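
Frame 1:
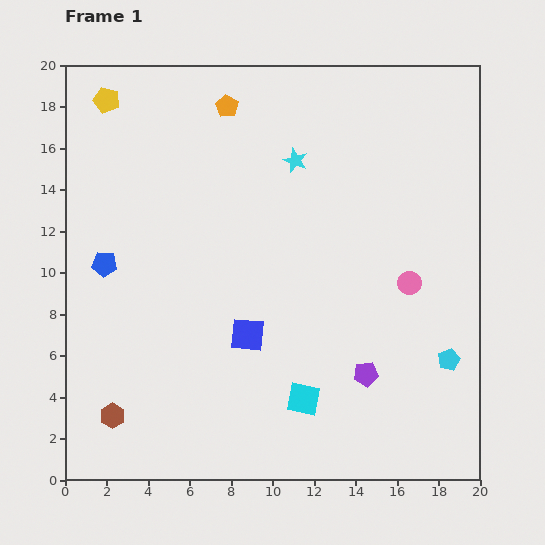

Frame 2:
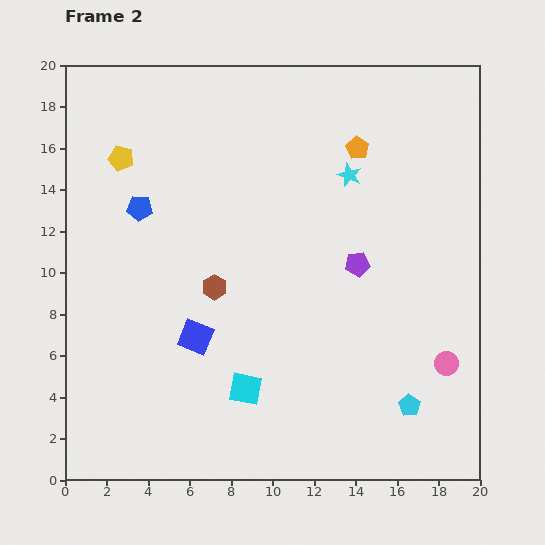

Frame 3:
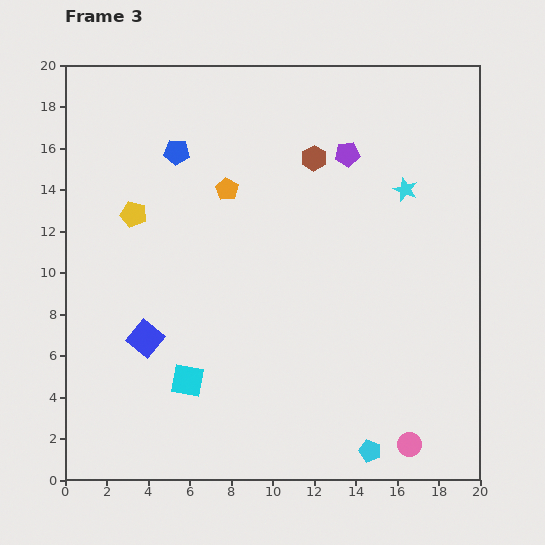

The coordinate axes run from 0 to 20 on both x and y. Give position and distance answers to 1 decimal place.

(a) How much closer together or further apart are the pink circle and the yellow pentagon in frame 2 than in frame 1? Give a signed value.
+1.6

Distance in frame 1: 17.0. Distance in frame 2: 18.6.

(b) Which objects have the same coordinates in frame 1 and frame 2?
none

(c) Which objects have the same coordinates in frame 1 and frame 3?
none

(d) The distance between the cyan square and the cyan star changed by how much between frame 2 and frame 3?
+2.6

Distance in frame 2: 11.4. Distance in frame 3: 14.0.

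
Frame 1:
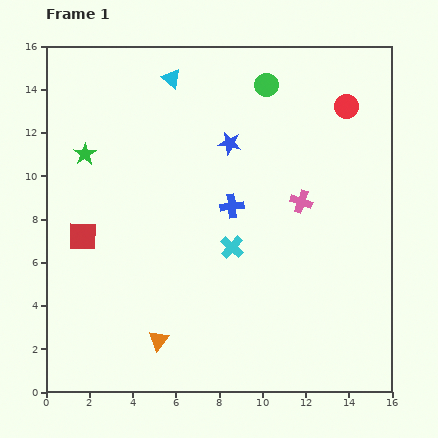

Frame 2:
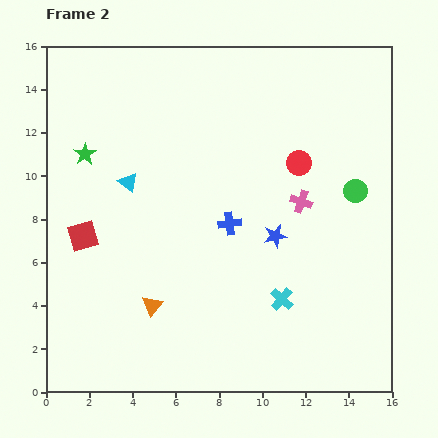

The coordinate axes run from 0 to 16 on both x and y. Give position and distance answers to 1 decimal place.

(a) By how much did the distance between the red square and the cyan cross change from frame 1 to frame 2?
+2.7

Distance in frame 1: 6.9. Distance in frame 2: 9.6.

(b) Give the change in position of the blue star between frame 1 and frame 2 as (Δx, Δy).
(2.1, -4.3)

The blue star was at (8.5, 11.5) in frame 1 and (10.6, 7.2) in frame 2.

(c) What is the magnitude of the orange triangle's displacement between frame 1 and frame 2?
1.6

The orange triangle moved from (5.2, 2.4) to (4.9, 4.0), a distance of √(0.3² + 1.6²) ≈ 1.6.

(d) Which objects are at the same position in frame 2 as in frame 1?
the pink cross, the green star, the red square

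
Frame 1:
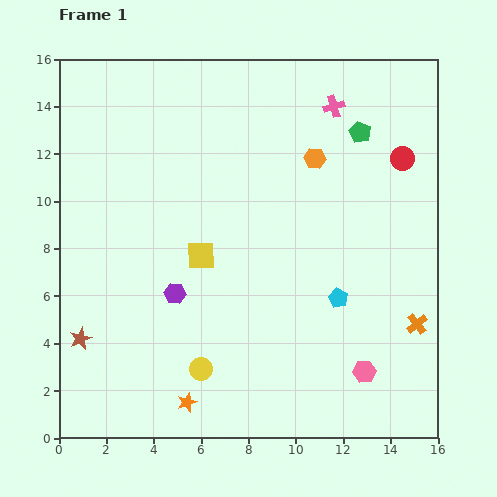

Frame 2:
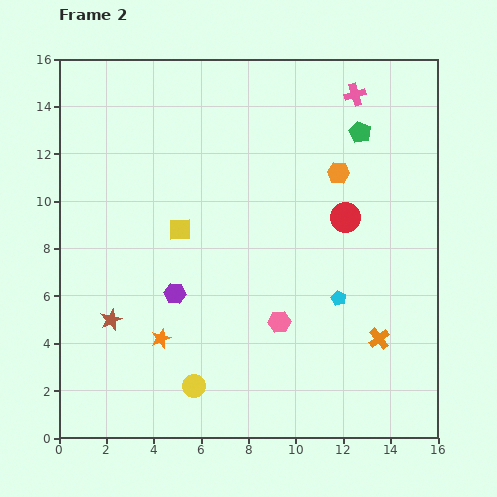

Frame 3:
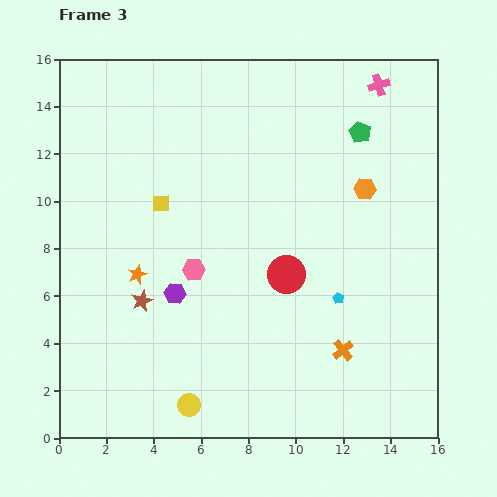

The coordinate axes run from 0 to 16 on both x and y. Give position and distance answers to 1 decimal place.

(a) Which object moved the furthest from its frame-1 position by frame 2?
the pink hexagon

(moved 4.2; next 3.5)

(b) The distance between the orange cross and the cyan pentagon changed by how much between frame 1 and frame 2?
-1.1

Distance in frame 1: 3.5. Distance in frame 2: 2.4.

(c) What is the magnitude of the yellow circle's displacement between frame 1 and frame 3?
1.6

The yellow circle moved from (6.0, 2.9) to (5.5, 1.4), a distance of √(0.5² + 1.5²) ≈ 1.6.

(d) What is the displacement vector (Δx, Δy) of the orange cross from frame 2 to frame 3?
(-1.5, -0.5)

The orange cross was at (13.5, 4.2) in frame 2 and (12.0, 3.7) in frame 3.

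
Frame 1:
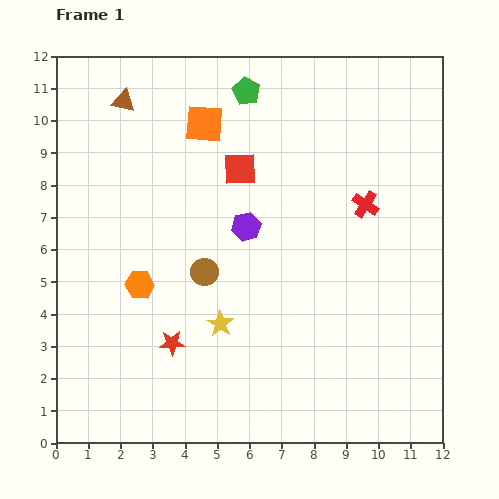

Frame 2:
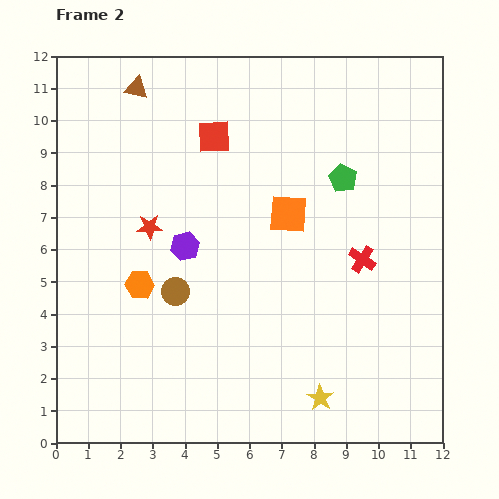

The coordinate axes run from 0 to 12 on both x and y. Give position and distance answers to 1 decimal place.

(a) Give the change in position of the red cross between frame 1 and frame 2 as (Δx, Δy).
(-0.1, -1.7)

The red cross was at (9.6, 7.4) in frame 1 and (9.5, 5.7) in frame 2.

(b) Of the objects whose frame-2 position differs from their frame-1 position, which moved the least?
the brown triangle

(moved 0.6)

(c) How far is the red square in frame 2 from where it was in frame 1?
1.3

The red square moved from (5.7, 8.5) to (4.9, 9.5), a distance of √(0.8² + 1.0²) ≈ 1.3.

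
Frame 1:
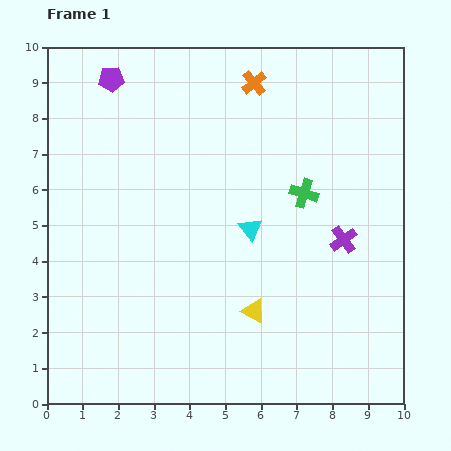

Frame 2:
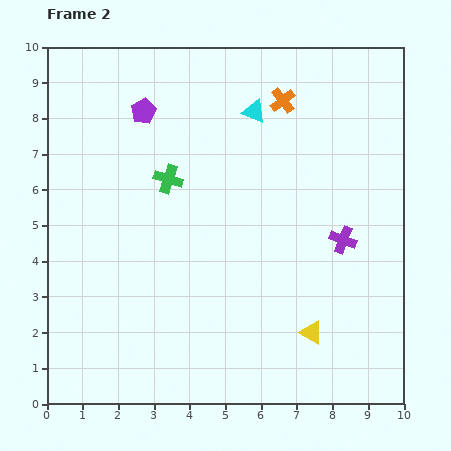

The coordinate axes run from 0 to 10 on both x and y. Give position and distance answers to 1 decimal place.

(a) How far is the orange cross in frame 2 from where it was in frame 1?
0.9

The orange cross moved from (5.8, 9.0) to (6.6, 8.5), a distance of √(0.8² + 0.5²) ≈ 0.9.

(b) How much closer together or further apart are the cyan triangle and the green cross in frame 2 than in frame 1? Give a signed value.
+1.3

Distance in frame 1: 1.8. Distance in frame 2: 3.1.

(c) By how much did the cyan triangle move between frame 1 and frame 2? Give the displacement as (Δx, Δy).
(0.1, 3.3)

The cyan triangle was at (5.7, 4.9) in frame 1 and (5.8, 8.2) in frame 2.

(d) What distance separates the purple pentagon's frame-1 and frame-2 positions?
1.3

The purple pentagon moved from (1.8, 9.1) to (2.7, 8.2), a distance of √(0.9² + 0.9²) ≈ 1.3.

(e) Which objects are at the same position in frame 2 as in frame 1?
the purple cross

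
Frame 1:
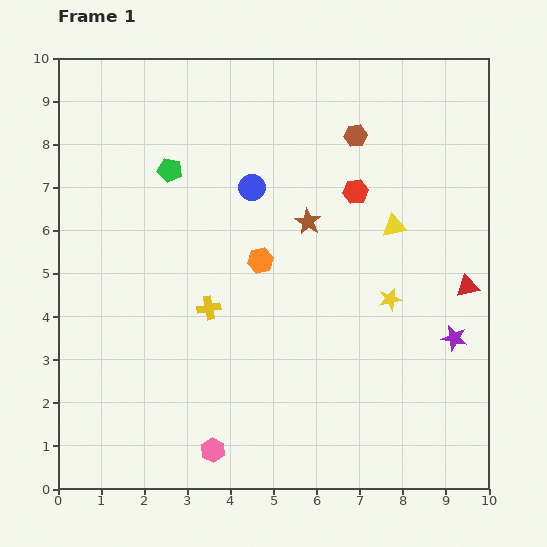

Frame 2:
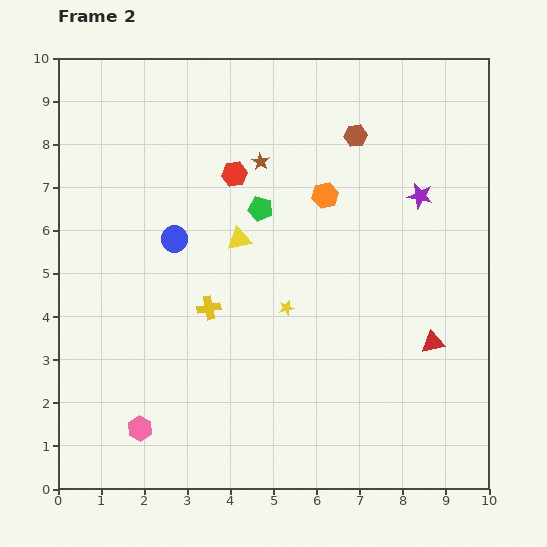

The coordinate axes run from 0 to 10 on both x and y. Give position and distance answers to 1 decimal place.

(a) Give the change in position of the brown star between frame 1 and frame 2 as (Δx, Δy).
(-1.1, 1.4)

The brown star was at (5.8, 6.2) in frame 1 and (4.7, 7.6) in frame 2.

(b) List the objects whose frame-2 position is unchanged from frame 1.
the brown hexagon, the yellow cross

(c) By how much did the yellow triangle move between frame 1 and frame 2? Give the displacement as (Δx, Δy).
(-3.6, -0.3)

The yellow triangle was at (7.8, 6.1) in frame 1 and (4.2, 5.8) in frame 2.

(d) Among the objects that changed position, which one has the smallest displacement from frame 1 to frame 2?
the red triangle

(moved 1.5)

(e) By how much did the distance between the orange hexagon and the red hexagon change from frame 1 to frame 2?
-0.5

Distance in frame 1: 2.7. Distance in frame 2: 2.2.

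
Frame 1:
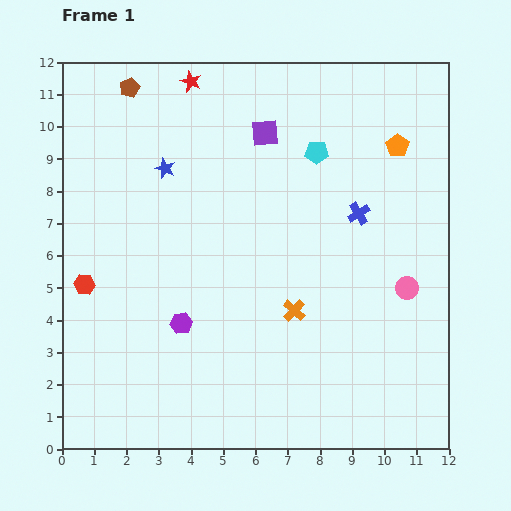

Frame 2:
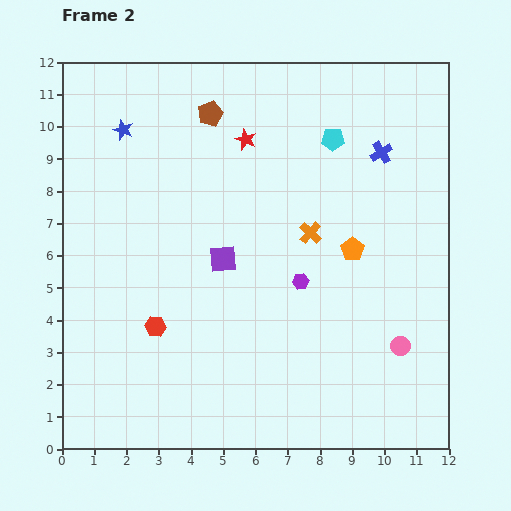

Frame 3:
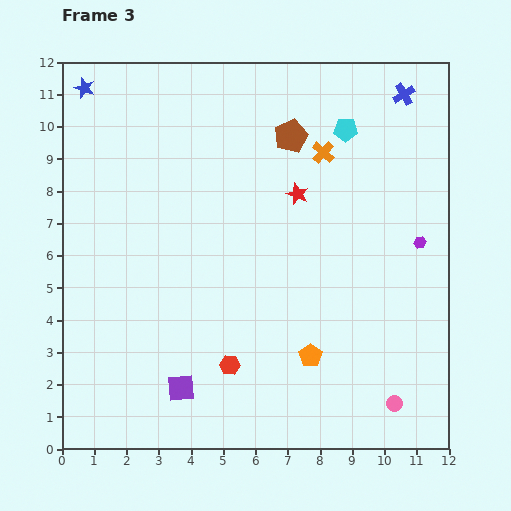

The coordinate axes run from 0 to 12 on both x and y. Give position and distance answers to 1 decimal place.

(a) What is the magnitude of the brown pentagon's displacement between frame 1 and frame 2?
2.6

The brown pentagon moved from (2.1, 11.2) to (4.6, 10.4), a distance of √(2.5² + 0.8²) ≈ 2.6.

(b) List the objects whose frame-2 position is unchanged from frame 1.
none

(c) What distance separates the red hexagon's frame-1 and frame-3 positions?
5.1

The red hexagon moved from (0.7, 5.1) to (5.2, 2.6), a distance of √(4.5² + 2.5²) ≈ 5.1.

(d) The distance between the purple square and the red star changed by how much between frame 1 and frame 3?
+4.2

Distance in frame 1: 2.8. Distance in frame 3: 7.0.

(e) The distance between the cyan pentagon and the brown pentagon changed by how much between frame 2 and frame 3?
-2.2

Distance in frame 2: 3.9. Distance in frame 3: 1.7.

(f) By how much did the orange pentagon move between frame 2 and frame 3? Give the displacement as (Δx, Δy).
(-1.3, -3.3)

The orange pentagon was at (9.0, 6.2) in frame 2 and (7.7, 2.9) in frame 3.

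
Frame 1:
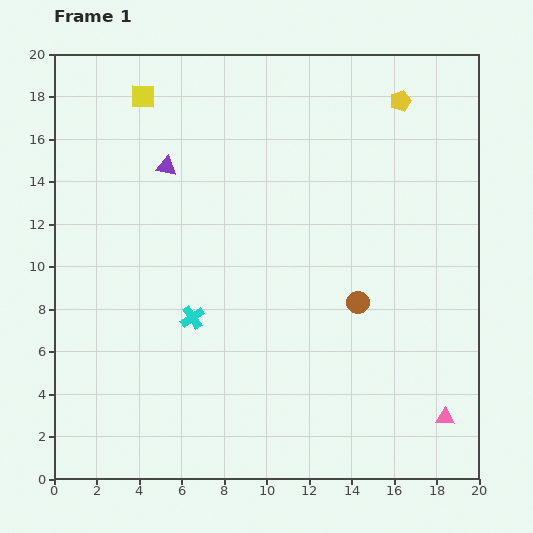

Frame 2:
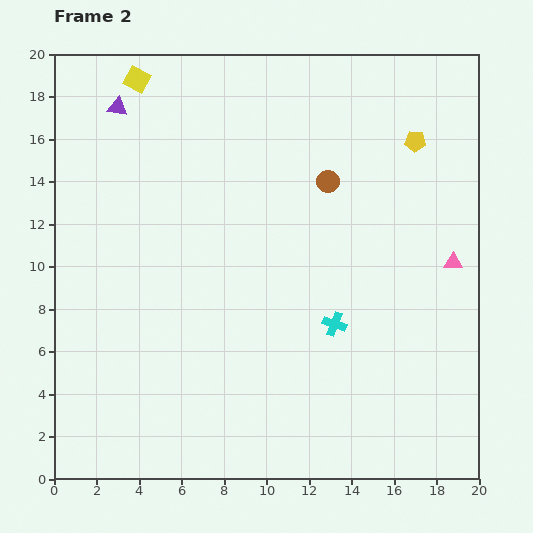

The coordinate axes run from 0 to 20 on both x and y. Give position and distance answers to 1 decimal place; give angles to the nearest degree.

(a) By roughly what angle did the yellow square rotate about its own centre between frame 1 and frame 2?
28° clockwise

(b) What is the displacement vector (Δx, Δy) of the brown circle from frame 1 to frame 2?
(-1.4, 5.7)

The brown circle was at (14.3, 8.3) in frame 1 and (12.9, 14.0) in frame 2.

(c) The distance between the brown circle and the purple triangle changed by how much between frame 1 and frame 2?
-0.5

Distance in frame 1: 11.0. Distance in frame 2: 10.5.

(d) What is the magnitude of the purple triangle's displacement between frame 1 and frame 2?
3.6

The purple triangle moved from (5.3, 14.7) to (3.0, 17.5), a distance of √(2.3² + 2.8²) ≈ 3.6.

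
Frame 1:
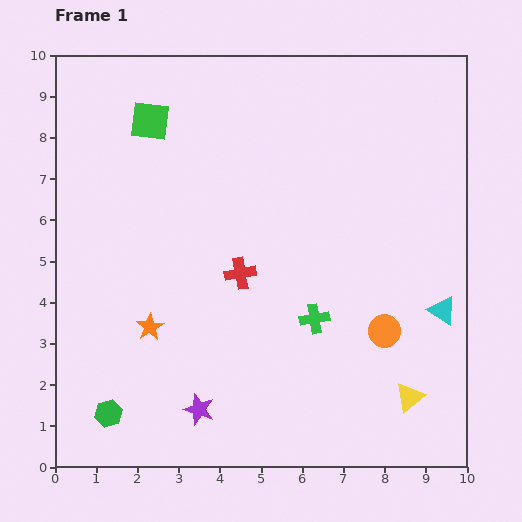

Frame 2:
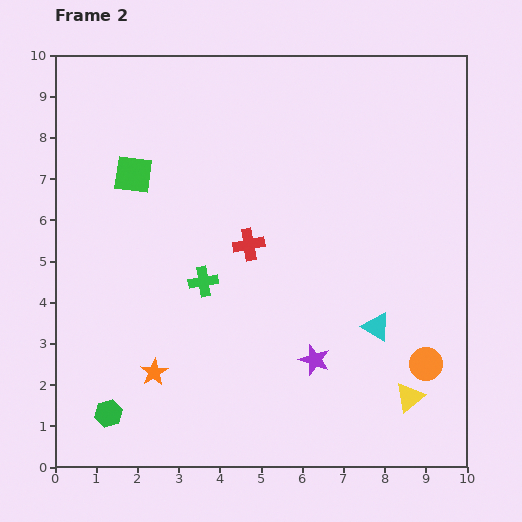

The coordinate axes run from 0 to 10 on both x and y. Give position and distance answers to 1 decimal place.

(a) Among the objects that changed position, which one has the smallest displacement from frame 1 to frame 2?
the red cross

(moved 0.7)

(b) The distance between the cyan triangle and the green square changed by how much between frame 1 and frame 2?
-1.5

Distance in frame 1: 8.5. Distance in frame 2: 7.0.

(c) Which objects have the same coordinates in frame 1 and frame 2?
the yellow triangle, the green hexagon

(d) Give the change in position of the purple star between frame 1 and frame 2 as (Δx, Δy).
(2.8, 1.2)

The purple star was at (3.5, 1.4) in frame 1 and (6.3, 2.6) in frame 2.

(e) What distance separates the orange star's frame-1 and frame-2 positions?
1.1

The orange star moved from (2.3, 3.4) to (2.4, 2.3), a distance of √(0.1² + 1.1²) ≈ 1.1.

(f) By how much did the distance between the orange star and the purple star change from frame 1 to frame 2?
+1.6

Distance in frame 1: 2.3. Distance in frame 2: 3.9.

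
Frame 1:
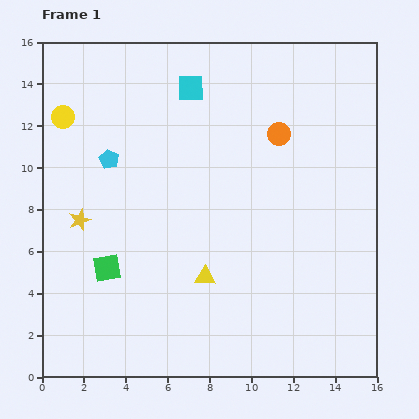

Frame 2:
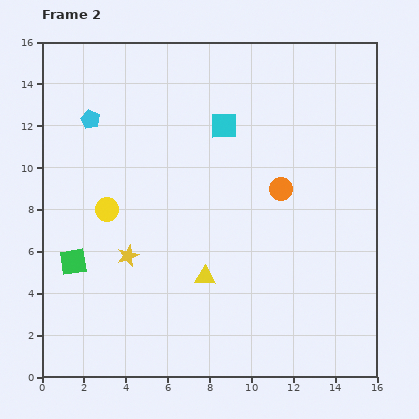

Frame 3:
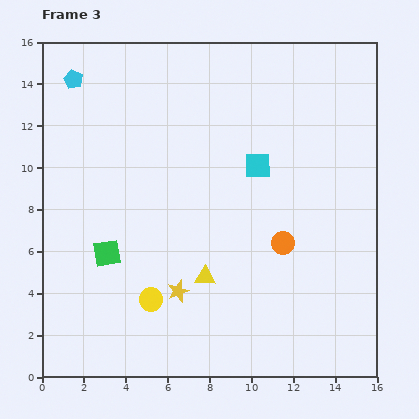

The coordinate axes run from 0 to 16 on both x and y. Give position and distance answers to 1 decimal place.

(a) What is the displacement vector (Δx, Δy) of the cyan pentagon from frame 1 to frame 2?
(-0.9, 1.9)

The cyan pentagon was at (3.2, 10.4) in frame 1 and (2.3, 12.3) in frame 2.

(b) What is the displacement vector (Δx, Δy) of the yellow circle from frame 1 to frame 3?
(4.2, -8.7)

The yellow circle was at (1.0, 12.4) in frame 1 and (5.2, 3.7) in frame 3.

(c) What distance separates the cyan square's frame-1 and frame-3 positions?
4.9

The cyan square moved from (7.1, 13.8) to (10.3, 10.1), a distance of √(3.2² + 3.7²) ≈ 4.9.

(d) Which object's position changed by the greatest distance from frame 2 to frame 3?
the yellow circle

(moved 4.8; next 2.9)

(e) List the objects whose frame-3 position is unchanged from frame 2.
the yellow triangle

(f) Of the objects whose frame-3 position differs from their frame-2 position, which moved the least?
the green square

(moved 1.6)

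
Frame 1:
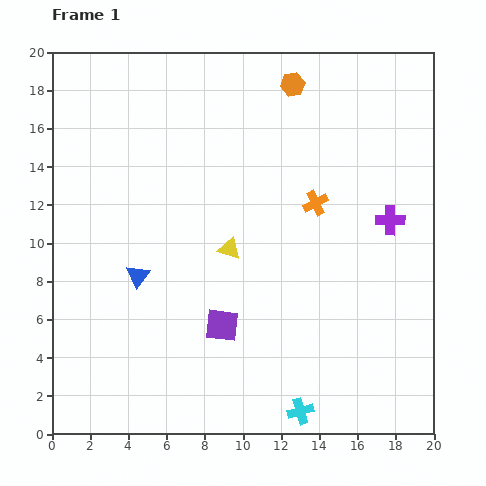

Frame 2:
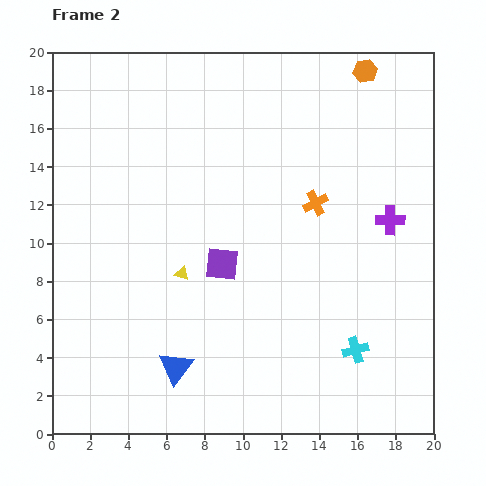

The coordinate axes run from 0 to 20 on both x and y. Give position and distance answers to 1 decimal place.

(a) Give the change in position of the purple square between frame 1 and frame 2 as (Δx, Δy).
(0.0, 3.2)

The purple square was at (8.9, 5.7) in frame 1 and (8.9, 8.9) in frame 2.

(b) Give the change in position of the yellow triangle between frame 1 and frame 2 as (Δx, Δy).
(-2.5, -1.3)

The yellow triangle was at (9.3, 9.7) in frame 1 and (6.8, 8.4) in frame 2.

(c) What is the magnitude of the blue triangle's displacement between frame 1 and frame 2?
5.2

The blue triangle moved from (4.5, 8.3) to (6.5, 3.5), a distance of √(2.0² + 4.8²) ≈ 5.2.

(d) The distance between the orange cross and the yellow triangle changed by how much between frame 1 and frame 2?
+2.8

Distance in frame 1: 5.1. Distance in frame 2: 7.9.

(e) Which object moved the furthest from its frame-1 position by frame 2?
the blue triangle

(moved 5.2; next 4.3)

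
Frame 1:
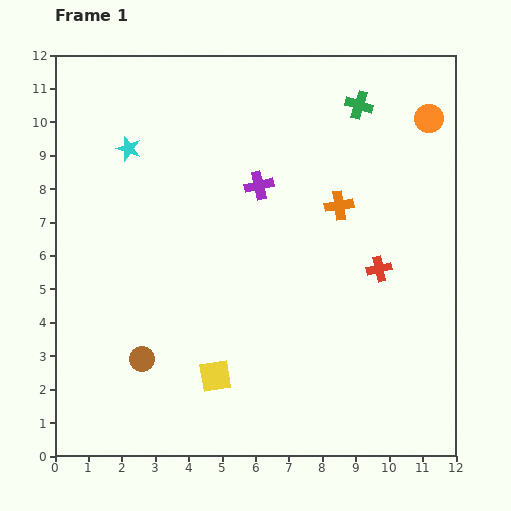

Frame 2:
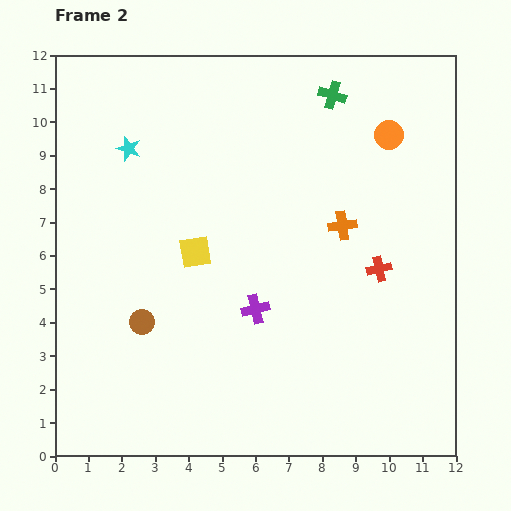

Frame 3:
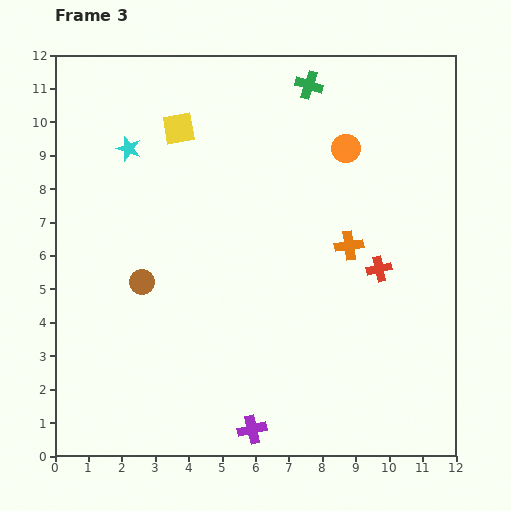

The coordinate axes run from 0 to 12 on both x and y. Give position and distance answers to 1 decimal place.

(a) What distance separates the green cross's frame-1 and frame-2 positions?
0.9

The green cross moved from (9.1, 10.5) to (8.3, 10.8), a distance of √(0.8² + 0.3²) ≈ 0.9.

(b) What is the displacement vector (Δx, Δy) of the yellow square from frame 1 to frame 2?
(-0.6, 3.7)

The yellow square was at (4.8, 2.4) in frame 1 and (4.2, 6.1) in frame 2.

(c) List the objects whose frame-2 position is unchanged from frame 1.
the red cross, the cyan star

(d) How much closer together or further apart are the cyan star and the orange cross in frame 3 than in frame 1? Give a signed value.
+0.7

Distance in frame 1: 6.5. Distance in frame 3: 7.2.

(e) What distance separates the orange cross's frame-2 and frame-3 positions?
0.6

The orange cross moved from (8.6, 6.9) to (8.8, 6.3), a distance of √(0.2² + 0.6²) ≈ 0.6.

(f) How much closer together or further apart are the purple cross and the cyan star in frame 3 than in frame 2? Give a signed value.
+3.1

Distance in frame 2: 6.1. Distance in frame 3: 9.2.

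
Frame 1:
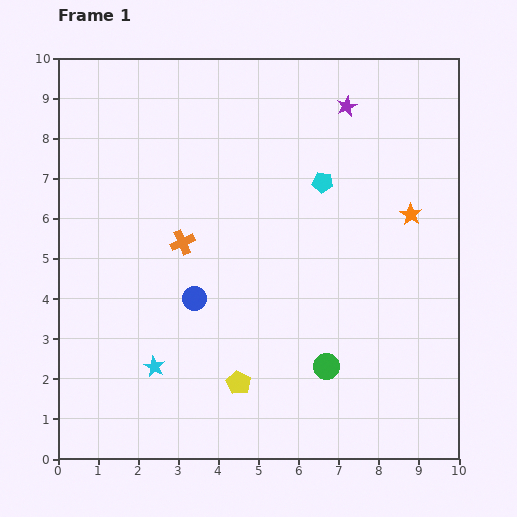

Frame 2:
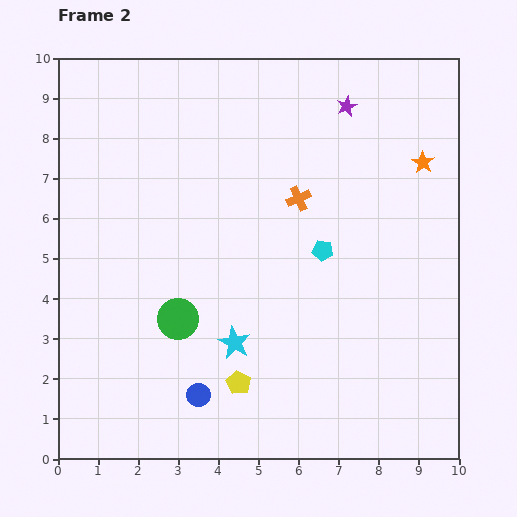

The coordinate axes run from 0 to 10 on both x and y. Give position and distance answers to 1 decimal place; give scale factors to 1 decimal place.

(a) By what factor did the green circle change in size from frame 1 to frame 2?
1.6×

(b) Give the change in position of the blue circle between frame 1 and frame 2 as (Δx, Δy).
(0.1, -2.4)

The blue circle was at (3.4, 4.0) in frame 1 and (3.5, 1.6) in frame 2.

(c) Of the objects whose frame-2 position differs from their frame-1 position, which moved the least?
the orange star

(moved 1.3)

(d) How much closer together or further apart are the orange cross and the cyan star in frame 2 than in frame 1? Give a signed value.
+0.7

Distance in frame 1: 3.2. Distance in frame 2: 3.9.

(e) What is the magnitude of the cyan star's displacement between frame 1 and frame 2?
2.1

The cyan star moved from (2.4, 2.3) to (4.4, 2.9), a distance of √(2.0² + 0.6²) ≈ 2.1.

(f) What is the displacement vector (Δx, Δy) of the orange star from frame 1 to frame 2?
(0.3, 1.3)

The orange star was at (8.8, 6.1) in frame 1 and (9.1, 7.4) in frame 2.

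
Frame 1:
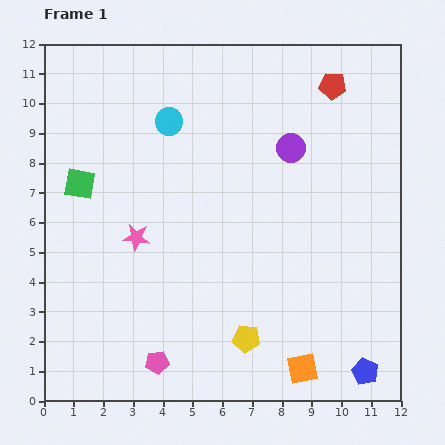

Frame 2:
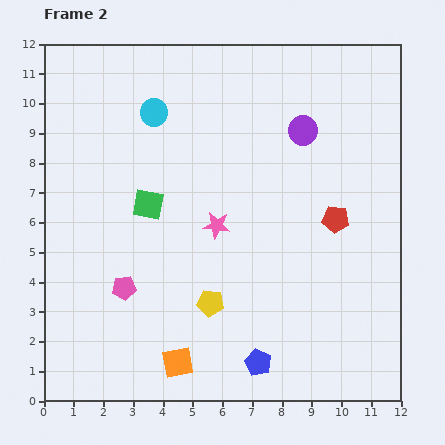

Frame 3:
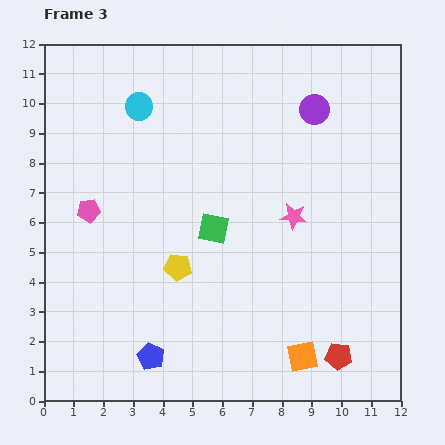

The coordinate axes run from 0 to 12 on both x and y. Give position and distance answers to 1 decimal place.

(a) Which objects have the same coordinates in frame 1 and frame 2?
none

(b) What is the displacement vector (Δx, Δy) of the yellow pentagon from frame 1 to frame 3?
(-2.3, 2.4)

The yellow pentagon was at (6.8, 2.1) in frame 1 and (4.5, 4.5) in frame 3.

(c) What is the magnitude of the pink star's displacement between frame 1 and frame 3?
5.3

The pink star moved from (3.1, 5.5) to (8.4, 6.2), a distance of √(5.3² + 0.7²) ≈ 5.3.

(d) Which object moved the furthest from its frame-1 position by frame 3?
the red pentagon

(moved 9.1; next 7.2)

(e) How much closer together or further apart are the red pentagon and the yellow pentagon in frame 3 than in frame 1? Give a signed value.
-2.8

Distance in frame 1: 9.0. Distance in frame 3: 6.2.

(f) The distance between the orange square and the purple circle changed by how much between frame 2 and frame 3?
-0.6

Distance in frame 2: 8.9. Distance in frame 3: 8.3.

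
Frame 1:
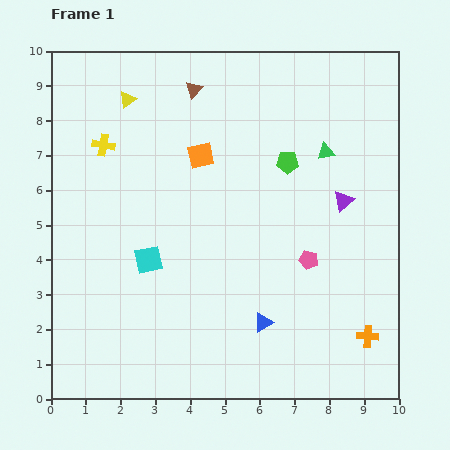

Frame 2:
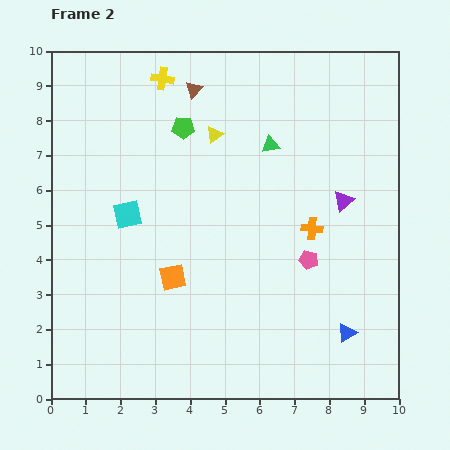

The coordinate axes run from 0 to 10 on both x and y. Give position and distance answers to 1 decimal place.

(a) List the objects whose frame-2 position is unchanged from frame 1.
the purple triangle, the brown triangle, the pink pentagon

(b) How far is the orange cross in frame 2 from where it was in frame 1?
3.5

The orange cross moved from (9.1, 1.8) to (7.5, 4.9), a distance of √(1.6² + 3.1²) ≈ 3.5.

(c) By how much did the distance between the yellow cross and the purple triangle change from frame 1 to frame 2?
-0.8

Distance in frame 1: 7.1. Distance in frame 2: 6.3.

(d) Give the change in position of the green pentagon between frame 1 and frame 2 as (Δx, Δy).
(-3.0, 1.0)

The green pentagon was at (6.8, 6.8) in frame 1 and (3.8, 7.8) in frame 2.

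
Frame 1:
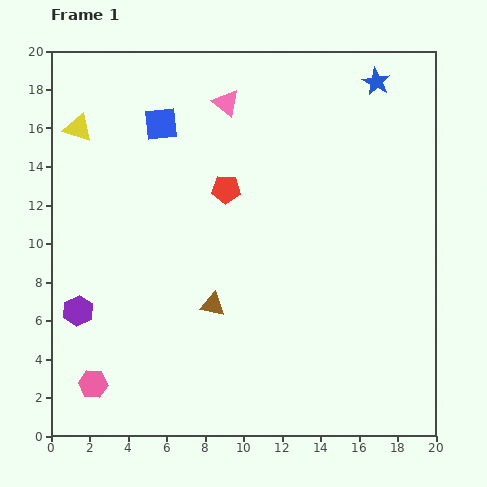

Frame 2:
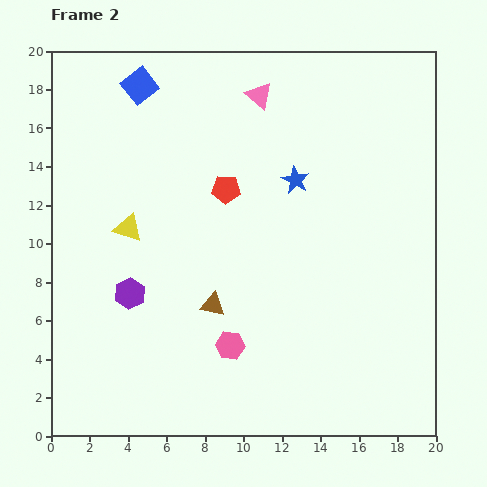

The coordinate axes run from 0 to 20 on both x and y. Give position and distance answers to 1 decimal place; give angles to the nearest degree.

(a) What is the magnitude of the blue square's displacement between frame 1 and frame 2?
2.3

The blue square moved from (5.7, 16.2) to (4.6, 18.2), a distance of √(1.1² + 2.0²) ≈ 2.3.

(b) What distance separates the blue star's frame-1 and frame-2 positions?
6.6

The blue star moved from (16.9, 18.4) to (12.7, 13.3), a distance of √(4.2² + 5.1²) ≈ 6.6.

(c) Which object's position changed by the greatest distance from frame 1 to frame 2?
the pink hexagon

(moved 7.4; next 6.6)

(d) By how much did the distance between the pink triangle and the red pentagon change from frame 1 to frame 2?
+0.7

Distance in frame 1: 4.5. Distance in frame 2: 5.2.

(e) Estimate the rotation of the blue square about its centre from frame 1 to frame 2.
31° counter-clockwise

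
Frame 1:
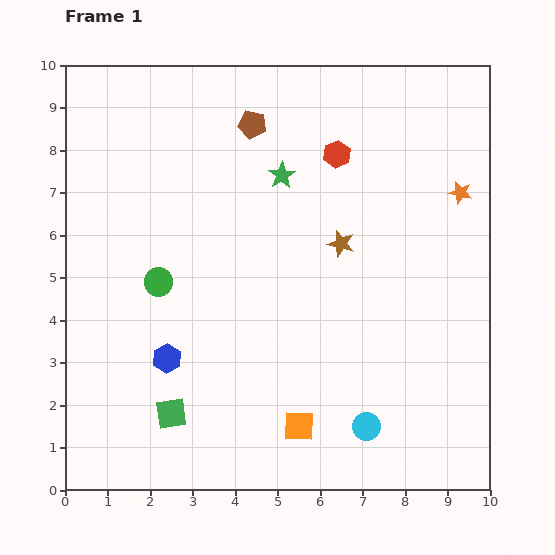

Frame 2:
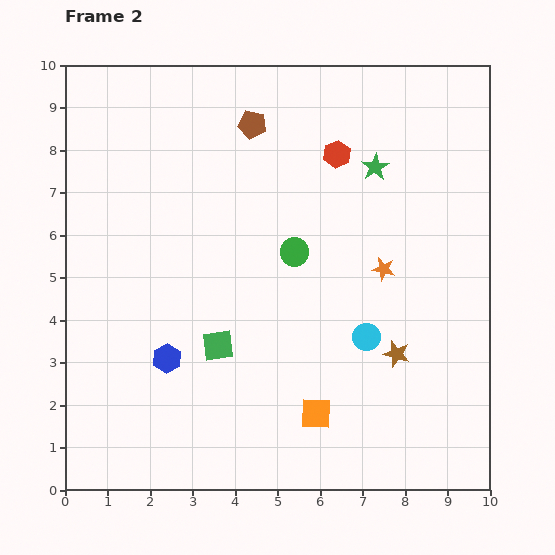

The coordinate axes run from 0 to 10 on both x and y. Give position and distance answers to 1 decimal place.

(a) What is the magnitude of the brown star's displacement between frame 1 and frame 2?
2.9

The brown star moved from (6.5, 5.8) to (7.8, 3.2), a distance of √(1.3² + 2.6²) ≈ 2.9.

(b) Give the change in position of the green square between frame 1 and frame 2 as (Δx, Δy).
(1.1, 1.6)

The green square was at (2.5, 1.8) in frame 1 and (3.6, 3.4) in frame 2.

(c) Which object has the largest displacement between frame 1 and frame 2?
the green circle

(moved 3.3; next 2.9)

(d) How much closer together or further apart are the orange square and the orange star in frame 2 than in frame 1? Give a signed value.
-2.9

Distance in frame 1: 6.7. Distance in frame 2: 3.8.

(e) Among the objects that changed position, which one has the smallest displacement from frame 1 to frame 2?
the orange square

(moved 0.5)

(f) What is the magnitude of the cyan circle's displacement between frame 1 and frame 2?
2.1

The cyan circle moved from (7.1, 1.5) to (7.1, 3.6), a distance of √(0.0² + 2.1²) ≈ 2.1.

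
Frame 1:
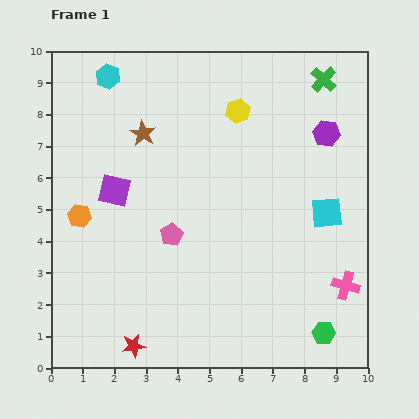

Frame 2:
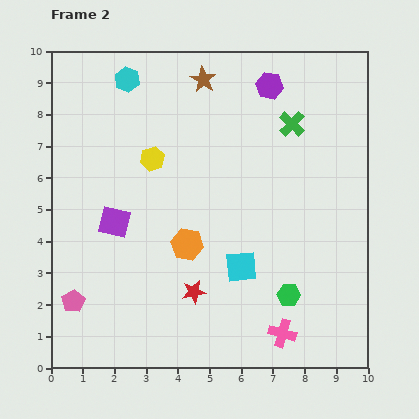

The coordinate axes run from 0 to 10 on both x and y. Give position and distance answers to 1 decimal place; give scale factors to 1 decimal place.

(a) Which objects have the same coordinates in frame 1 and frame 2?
none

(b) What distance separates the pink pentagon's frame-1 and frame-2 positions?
3.7

The pink pentagon moved from (3.8, 4.2) to (0.7, 2.1), a distance of √(3.1² + 2.1²) ≈ 3.7.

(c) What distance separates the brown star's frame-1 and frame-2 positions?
2.5

The brown star moved from (2.9, 7.4) to (4.8, 9.1), a distance of √(1.9² + 1.7²) ≈ 2.5.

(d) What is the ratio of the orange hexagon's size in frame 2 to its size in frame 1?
1.4×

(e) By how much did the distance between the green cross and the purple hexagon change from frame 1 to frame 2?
-0.3

Distance in frame 1: 1.7. Distance in frame 2: 1.4.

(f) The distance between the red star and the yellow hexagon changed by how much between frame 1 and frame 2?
-3.7

Distance in frame 1: 8.1. Distance in frame 2: 4.4.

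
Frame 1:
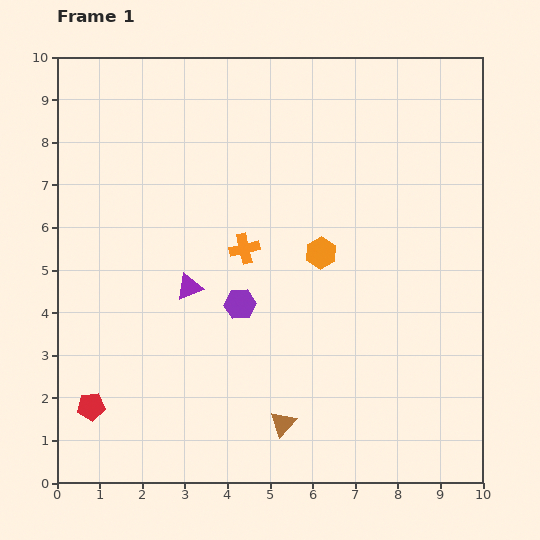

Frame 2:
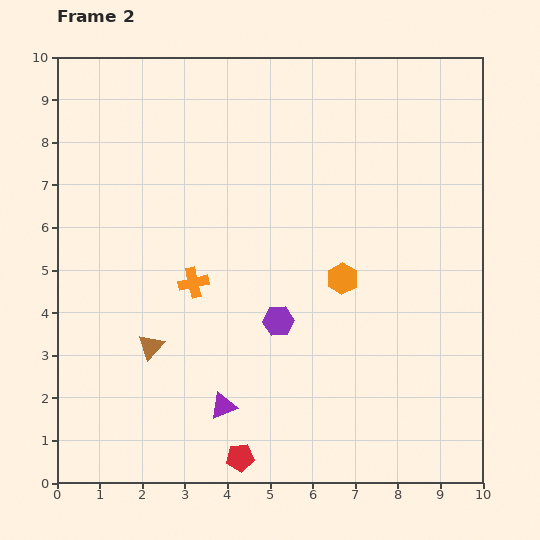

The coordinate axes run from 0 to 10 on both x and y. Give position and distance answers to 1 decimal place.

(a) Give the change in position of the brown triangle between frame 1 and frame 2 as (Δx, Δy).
(-3.1, 1.8)

The brown triangle was at (5.3, 1.4) in frame 1 and (2.2, 3.2) in frame 2.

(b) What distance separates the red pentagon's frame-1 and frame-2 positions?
3.7

The red pentagon moved from (0.8, 1.8) to (4.3, 0.6), a distance of √(3.5² + 1.2²) ≈ 3.7.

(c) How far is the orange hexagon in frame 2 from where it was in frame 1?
0.8

The orange hexagon moved from (6.2, 5.4) to (6.7, 4.8), a distance of √(0.5² + 0.6²) ≈ 0.8.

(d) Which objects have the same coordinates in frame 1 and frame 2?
none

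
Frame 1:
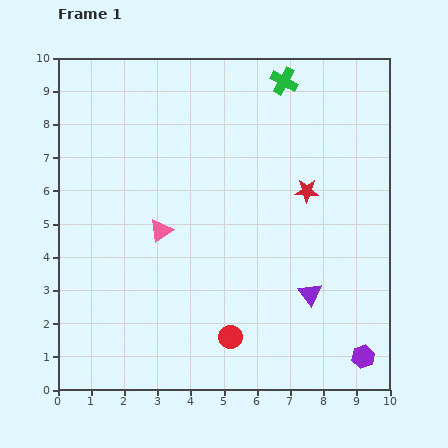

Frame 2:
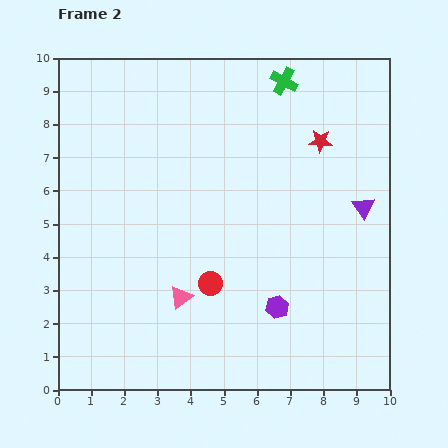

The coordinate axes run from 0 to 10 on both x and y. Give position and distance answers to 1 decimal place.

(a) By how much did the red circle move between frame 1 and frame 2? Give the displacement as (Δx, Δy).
(-0.6, 1.6)

The red circle was at (5.2, 1.6) in frame 1 and (4.6, 3.2) in frame 2.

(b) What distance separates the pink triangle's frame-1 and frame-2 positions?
2.1

The pink triangle moved from (3.1, 4.8) to (3.7, 2.8), a distance of √(0.6² + 2.0²) ≈ 2.1.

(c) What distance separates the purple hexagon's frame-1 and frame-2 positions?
3.0

The purple hexagon moved from (9.2, 1.0) to (6.6, 2.5), a distance of √(2.6² + 1.5²) ≈ 3.0.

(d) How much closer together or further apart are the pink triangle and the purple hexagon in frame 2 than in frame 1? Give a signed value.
-4.3

Distance in frame 1: 7.2. Distance in frame 2: 2.9.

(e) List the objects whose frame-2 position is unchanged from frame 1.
the green cross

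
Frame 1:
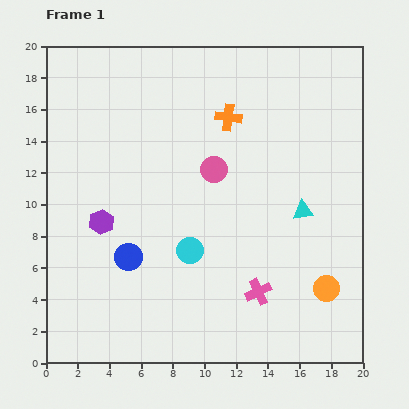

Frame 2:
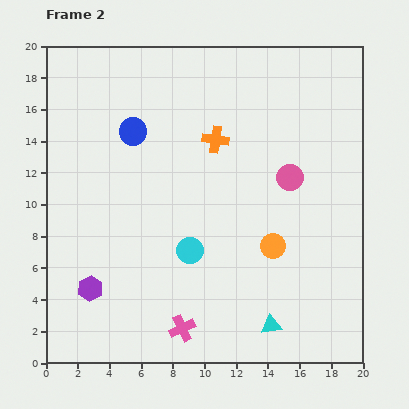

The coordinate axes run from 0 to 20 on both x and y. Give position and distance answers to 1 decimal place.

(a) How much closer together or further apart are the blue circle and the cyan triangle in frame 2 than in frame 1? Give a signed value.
+3.6

Distance in frame 1: 11.4. Distance in frame 2: 15.0.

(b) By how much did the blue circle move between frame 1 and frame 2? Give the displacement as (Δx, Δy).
(0.3, 7.9)

The blue circle was at (5.2, 6.7) in frame 1 and (5.5, 14.6) in frame 2.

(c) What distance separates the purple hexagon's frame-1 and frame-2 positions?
4.3

The purple hexagon moved from (3.5, 8.9) to (2.8, 4.7), a distance of √(0.7² + 4.2²) ≈ 4.3.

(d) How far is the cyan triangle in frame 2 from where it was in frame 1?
7.5

The cyan triangle moved from (16.2, 9.6) to (14.2, 2.4), a distance of √(2.0² + 7.2²) ≈ 7.5.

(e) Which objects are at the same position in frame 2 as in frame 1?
the cyan circle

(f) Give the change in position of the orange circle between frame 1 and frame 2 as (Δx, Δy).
(-3.4, 2.7)

The orange circle was at (17.7, 4.7) in frame 1 and (14.3, 7.4) in frame 2.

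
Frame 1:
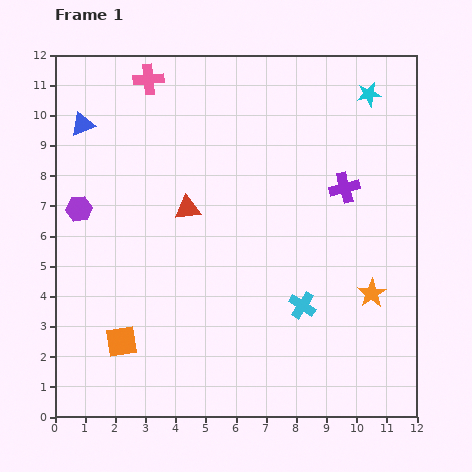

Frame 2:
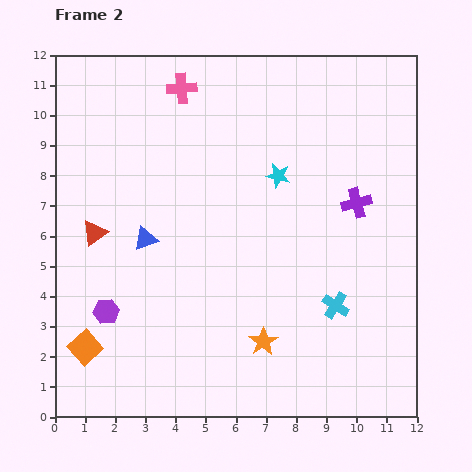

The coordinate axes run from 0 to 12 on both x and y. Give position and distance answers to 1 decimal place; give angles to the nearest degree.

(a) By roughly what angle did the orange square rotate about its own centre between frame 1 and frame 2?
32° counter-clockwise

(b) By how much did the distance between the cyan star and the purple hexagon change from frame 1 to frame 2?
-3.0

Distance in frame 1: 10.3. Distance in frame 2: 7.3.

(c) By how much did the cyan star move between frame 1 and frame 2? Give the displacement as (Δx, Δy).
(-3.0, -2.7)

The cyan star was at (10.4, 10.7) in frame 1 and (7.4, 8.0) in frame 2.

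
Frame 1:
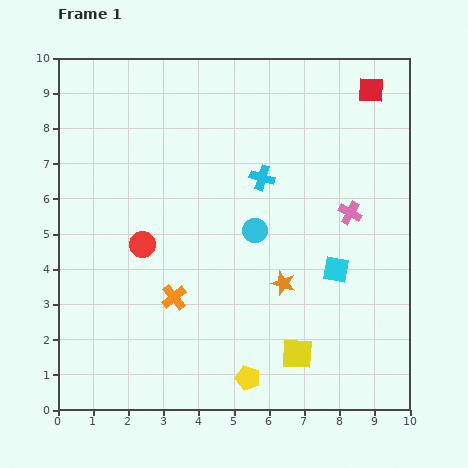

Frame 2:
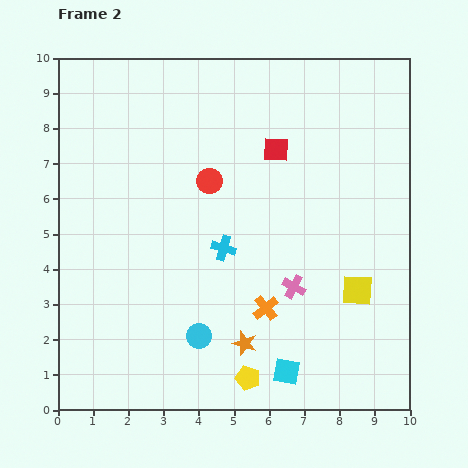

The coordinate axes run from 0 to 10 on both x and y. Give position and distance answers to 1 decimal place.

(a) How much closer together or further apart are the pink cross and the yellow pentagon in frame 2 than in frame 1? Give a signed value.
-2.6

Distance in frame 1: 5.5. Distance in frame 2: 2.9.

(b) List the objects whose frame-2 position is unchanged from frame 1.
the yellow pentagon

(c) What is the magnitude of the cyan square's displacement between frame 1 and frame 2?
3.2

The cyan square moved from (7.9, 4.0) to (6.5, 1.1), a distance of √(1.4² + 2.9²) ≈ 3.2.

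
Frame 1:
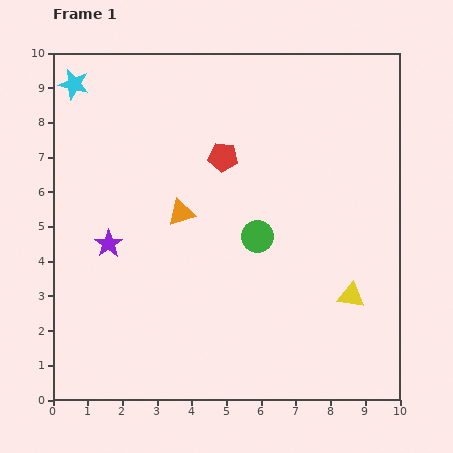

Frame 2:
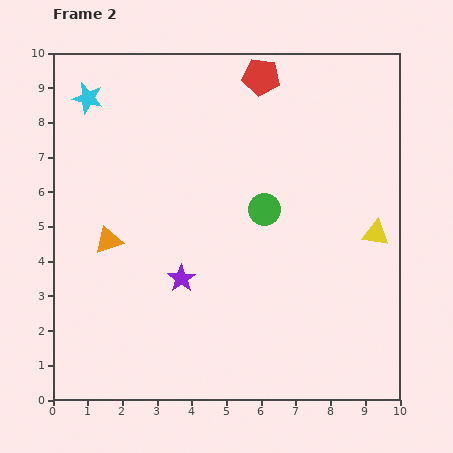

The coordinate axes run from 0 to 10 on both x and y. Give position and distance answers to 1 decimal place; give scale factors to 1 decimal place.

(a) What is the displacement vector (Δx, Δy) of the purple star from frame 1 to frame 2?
(2.1, -1.0)

The purple star was at (1.6, 4.5) in frame 1 and (3.7, 3.5) in frame 2.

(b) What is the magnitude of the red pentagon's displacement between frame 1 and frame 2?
2.5

The red pentagon moved from (4.9, 7.0) to (6.0, 9.3), a distance of √(1.1² + 2.3²) ≈ 2.5.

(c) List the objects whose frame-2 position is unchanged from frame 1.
none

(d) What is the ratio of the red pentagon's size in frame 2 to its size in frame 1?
1.3×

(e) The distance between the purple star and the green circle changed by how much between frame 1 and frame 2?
-1.2

Distance in frame 1: 4.3. Distance in frame 2: 3.1.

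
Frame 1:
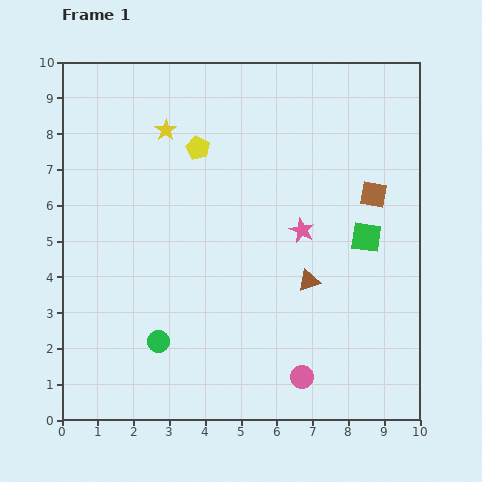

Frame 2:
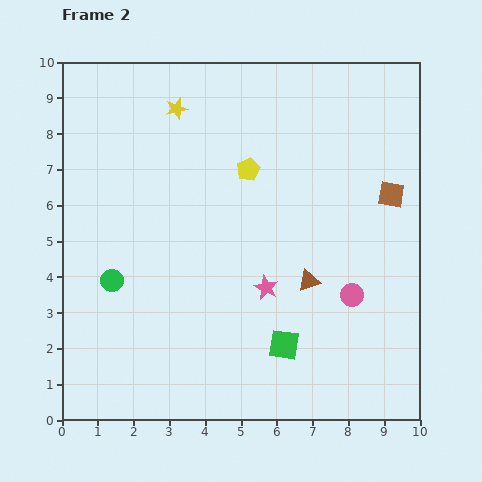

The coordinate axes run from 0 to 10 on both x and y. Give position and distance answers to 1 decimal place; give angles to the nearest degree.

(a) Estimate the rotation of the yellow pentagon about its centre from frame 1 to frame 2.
20° clockwise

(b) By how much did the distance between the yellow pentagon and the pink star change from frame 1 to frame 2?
-0.4

Distance in frame 1: 3.7. Distance in frame 2: 3.3.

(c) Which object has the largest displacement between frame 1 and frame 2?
the green square

(moved 3.8; next 2.7)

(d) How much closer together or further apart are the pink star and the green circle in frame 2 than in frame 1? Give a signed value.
-0.8

Distance in frame 1: 5.1. Distance in frame 2: 4.3.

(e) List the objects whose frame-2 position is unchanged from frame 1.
the brown triangle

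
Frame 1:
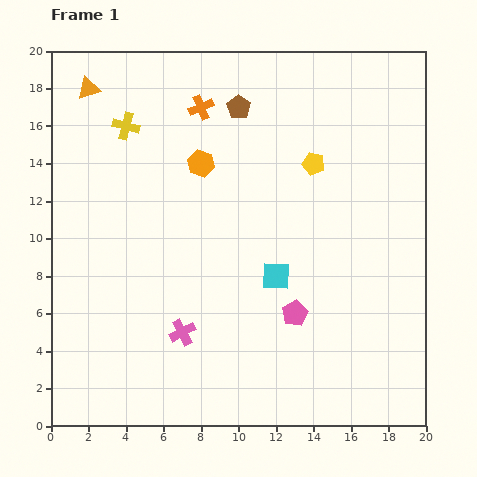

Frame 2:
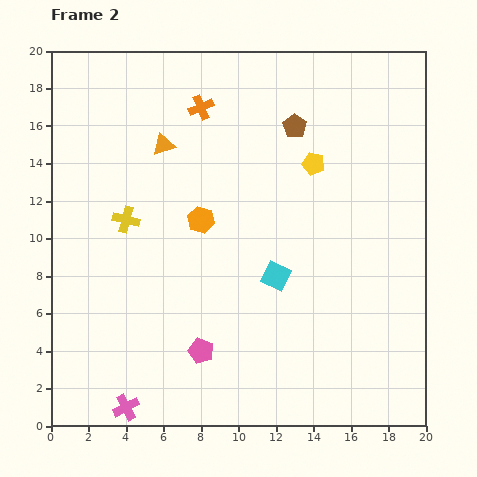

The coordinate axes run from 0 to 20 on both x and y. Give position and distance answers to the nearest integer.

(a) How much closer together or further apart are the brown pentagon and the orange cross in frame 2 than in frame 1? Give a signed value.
+3

Distance in frame 1: 2. Distance in frame 2: 5.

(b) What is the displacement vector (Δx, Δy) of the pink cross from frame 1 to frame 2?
(-3, -4)

The pink cross was at (7, 5) in frame 1 and (4, 1) in frame 2.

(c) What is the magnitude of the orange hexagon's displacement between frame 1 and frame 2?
3

The orange hexagon moved from (8, 14) to (8, 11), a distance of √(0² + 3²) ≈ 3.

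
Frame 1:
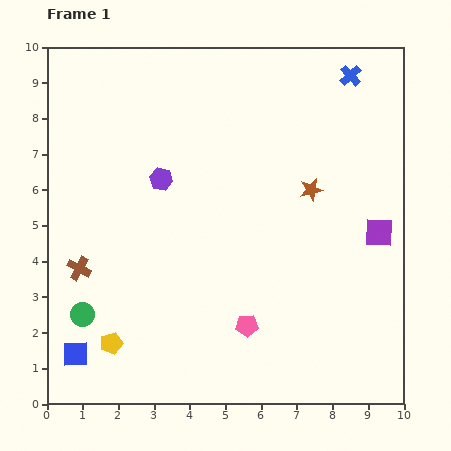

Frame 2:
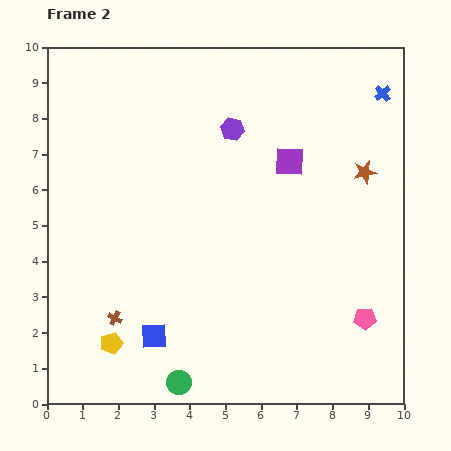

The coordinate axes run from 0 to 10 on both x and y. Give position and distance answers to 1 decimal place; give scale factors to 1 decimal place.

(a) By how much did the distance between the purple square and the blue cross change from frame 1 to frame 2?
-1.3

Distance in frame 1: 4.5. Distance in frame 2: 3.2.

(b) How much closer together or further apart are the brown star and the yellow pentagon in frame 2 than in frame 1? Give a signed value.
+1.5

Distance in frame 1: 7.1. Distance in frame 2: 8.6.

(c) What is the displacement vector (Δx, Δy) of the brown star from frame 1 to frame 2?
(1.5, 0.5)

The brown star was at (7.4, 6.0) in frame 1 and (8.9, 6.5) in frame 2.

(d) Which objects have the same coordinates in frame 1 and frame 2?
the yellow pentagon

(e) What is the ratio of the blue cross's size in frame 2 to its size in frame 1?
0.8×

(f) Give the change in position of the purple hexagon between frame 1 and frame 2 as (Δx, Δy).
(2.0, 1.4)

The purple hexagon was at (3.2, 6.3) in frame 1 and (5.2, 7.7) in frame 2.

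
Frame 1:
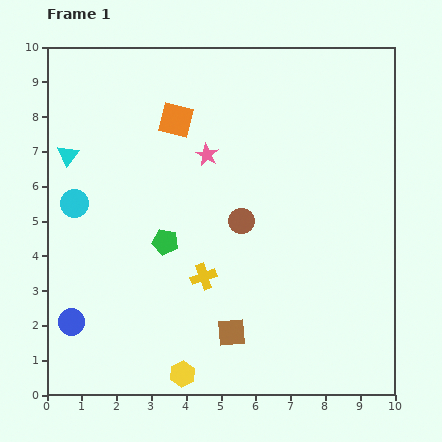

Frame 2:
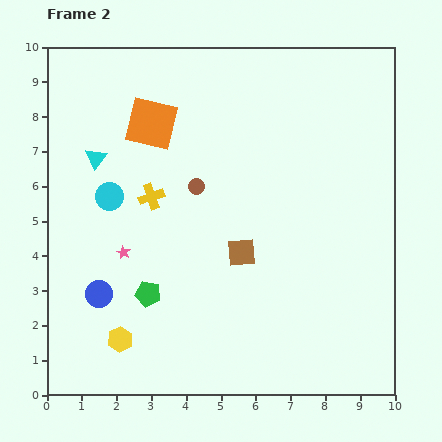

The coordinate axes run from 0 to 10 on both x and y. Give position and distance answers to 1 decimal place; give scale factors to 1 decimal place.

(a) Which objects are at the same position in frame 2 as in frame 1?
none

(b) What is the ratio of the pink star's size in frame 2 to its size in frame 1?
0.6×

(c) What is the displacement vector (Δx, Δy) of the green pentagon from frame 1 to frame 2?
(-0.5, -1.5)

The green pentagon was at (3.4, 4.4) in frame 1 and (2.9, 2.9) in frame 2.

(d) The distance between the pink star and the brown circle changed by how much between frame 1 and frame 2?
+0.7

Distance in frame 1: 2.1. Distance in frame 2: 2.8.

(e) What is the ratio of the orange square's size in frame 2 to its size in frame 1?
1.5×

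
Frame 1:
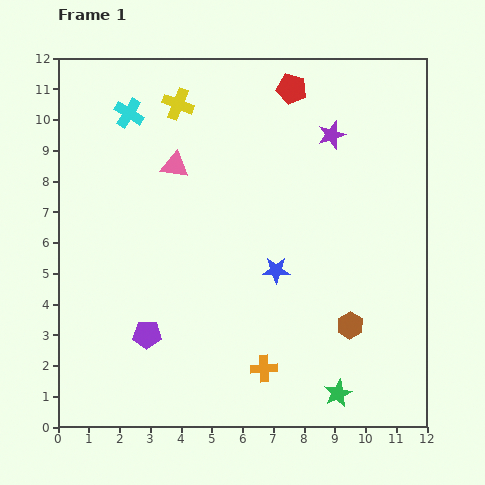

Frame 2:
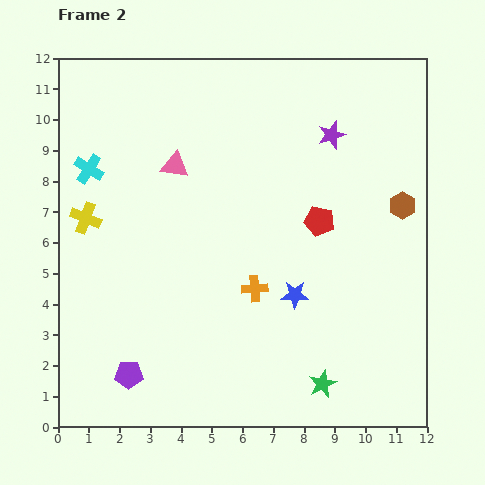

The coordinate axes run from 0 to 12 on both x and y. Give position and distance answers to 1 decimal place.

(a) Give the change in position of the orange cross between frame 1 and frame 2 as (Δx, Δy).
(-0.3, 2.6)

The orange cross was at (6.7, 1.9) in frame 1 and (6.4, 4.5) in frame 2.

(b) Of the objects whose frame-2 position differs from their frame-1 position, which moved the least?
the green star

(moved 0.6)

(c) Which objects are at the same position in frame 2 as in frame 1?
the pink triangle, the purple star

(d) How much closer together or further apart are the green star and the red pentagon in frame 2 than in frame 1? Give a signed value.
-4.7

Distance in frame 1: 10.0. Distance in frame 2: 5.3.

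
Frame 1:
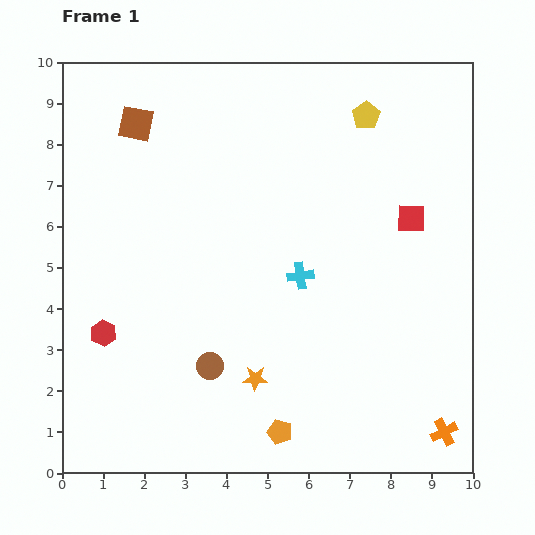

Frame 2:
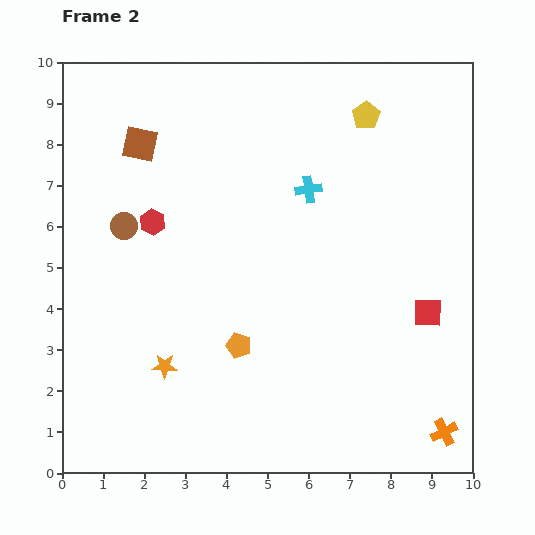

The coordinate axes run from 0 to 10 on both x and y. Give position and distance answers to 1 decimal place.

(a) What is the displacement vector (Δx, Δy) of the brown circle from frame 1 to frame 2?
(-2.1, 3.4)

The brown circle was at (3.6, 2.6) in frame 1 and (1.5, 6.0) in frame 2.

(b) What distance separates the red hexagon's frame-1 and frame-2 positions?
3.0

The red hexagon moved from (1.0, 3.4) to (2.2, 6.1), a distance of √(1.2² + 2.7²) ≈ 3.0.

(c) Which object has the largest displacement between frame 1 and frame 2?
the brown circle

(moved 4.0; next 3.0)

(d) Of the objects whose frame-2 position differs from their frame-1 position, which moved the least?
the brown square

(moved 0.5)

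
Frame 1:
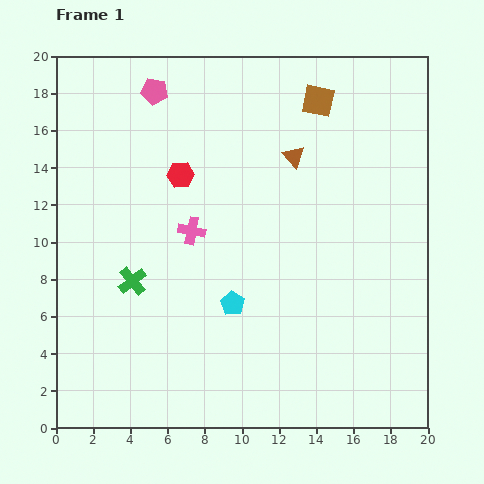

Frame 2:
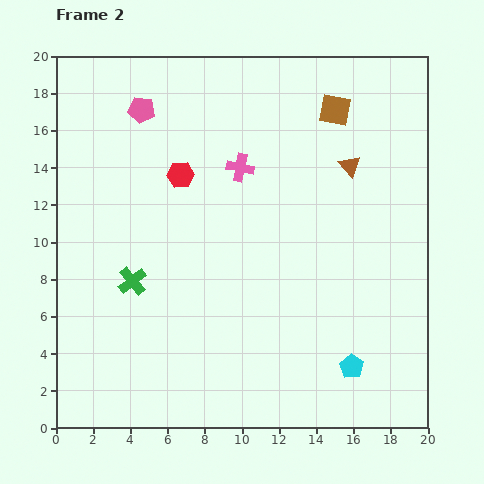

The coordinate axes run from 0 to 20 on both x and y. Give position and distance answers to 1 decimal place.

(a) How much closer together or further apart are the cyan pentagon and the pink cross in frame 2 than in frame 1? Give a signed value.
+7.8

Distance in frame 1: 4.5. Distance in frame 2: 12.3.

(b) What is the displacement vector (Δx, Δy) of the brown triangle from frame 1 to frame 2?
(3.0, -0.5)

The brown triangle was at (12.8, 14.6) in frame 1 and (15.8, 14.1) in frame 2.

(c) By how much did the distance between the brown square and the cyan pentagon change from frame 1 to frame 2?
+2.0

Distance in frame 1: 11.8. Distance in frame 2: 13.8.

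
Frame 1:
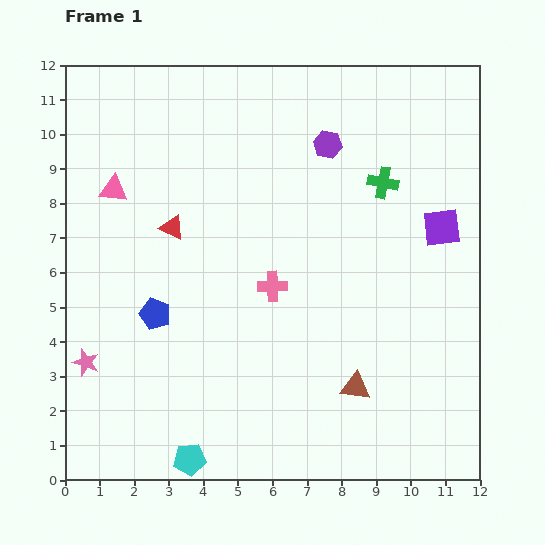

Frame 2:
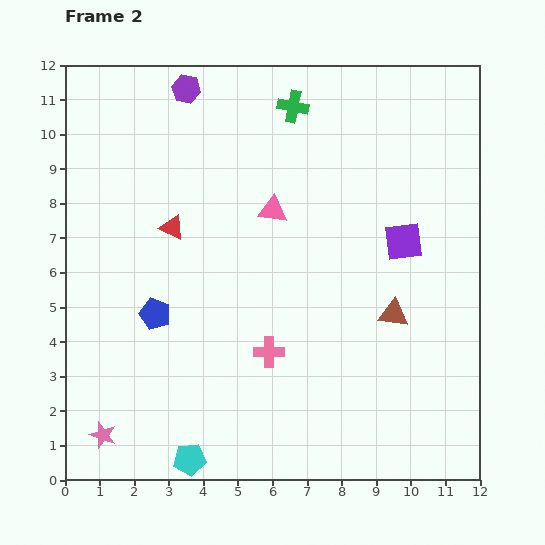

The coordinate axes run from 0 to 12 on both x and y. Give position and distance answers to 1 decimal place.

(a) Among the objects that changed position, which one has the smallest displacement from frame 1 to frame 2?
the purple square

(moved 1.2)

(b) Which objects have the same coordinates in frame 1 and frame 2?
the cyan pentagon, the blue pentagon, the red triangle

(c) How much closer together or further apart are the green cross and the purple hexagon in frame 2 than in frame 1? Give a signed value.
+1.2

Distance in frame 1: 1.9. Distance in frame 2: 3.1.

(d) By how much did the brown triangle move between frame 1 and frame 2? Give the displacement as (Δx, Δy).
(1.1, 2.1)

The brown triangle was at (8.4, 2.7) in frame 1 and (9.5, 4.8) in frame 2.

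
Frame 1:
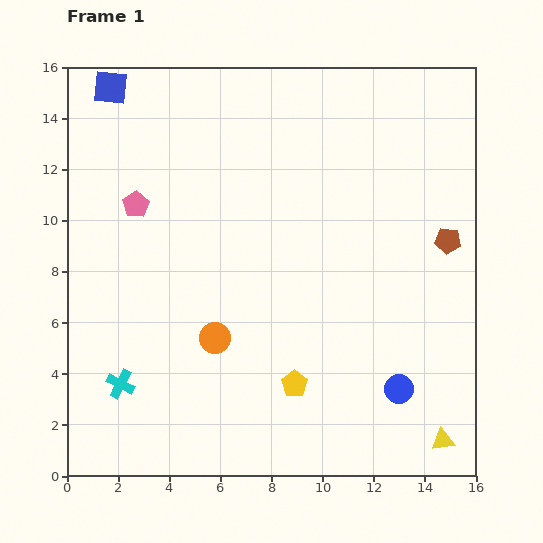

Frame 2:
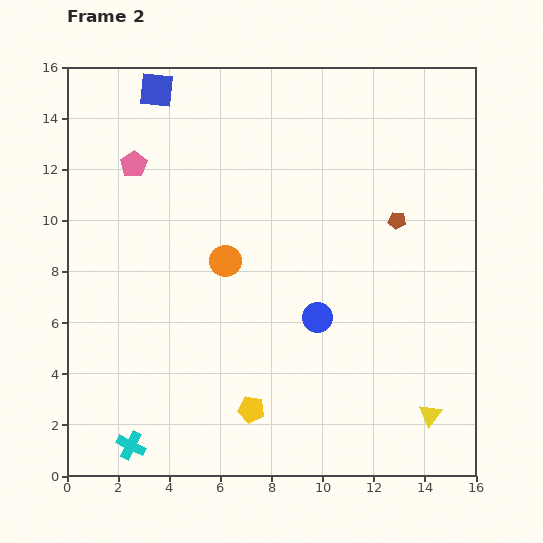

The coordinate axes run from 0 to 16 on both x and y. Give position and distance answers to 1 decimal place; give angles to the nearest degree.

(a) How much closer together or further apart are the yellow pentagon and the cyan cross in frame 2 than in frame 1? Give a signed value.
-1.9

Distance in frame 1: 6.8. Distance in frame 2: 4.9.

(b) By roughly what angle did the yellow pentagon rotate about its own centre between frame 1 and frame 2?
26° counter-clockwise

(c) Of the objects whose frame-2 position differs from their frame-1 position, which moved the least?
the yellow triangle

(moved 1.1)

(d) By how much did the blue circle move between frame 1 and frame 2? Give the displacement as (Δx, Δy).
(-3.2, 2.8)

The blue circle was at (13.0, 3.4) in frame 1 and (9.8, 6.2) in frame 2.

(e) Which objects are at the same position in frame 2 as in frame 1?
none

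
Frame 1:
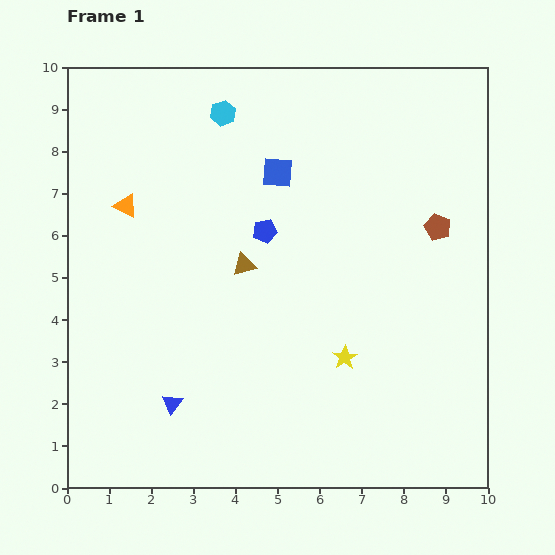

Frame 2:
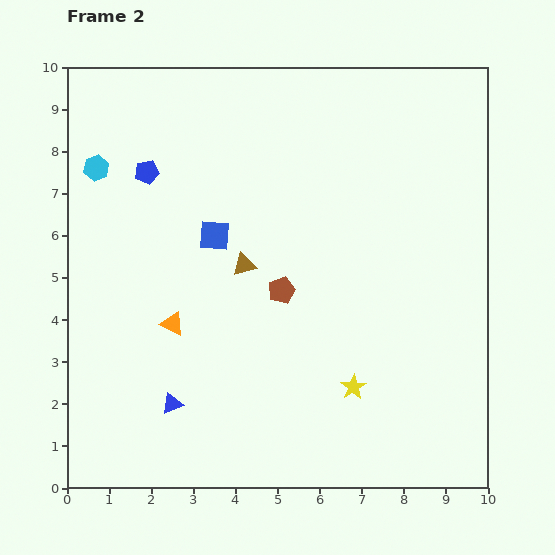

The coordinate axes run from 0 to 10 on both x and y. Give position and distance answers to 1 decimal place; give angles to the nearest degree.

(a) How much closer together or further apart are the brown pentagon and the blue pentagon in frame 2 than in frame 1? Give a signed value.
+0.2

Distance in frame 1: 4.1. Distance in frame 2: 4.3.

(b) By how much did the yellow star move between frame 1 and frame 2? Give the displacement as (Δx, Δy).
(0.2, -0.7)

The yellow star was at (6.6, 3.1) in frame 1 and (6.8, 2.4) in frame 2.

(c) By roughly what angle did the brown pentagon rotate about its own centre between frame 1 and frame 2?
28° clockwise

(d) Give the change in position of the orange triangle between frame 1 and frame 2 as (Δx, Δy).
(1.1, -2.8)

The orange triangle was at (1.4, 6.7) in frame 1 and (2.5, 3.9) in frame 2.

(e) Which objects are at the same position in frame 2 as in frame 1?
the brown triangle, the blue triangle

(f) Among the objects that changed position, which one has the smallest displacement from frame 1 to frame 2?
the yellow star

(moved 0.7)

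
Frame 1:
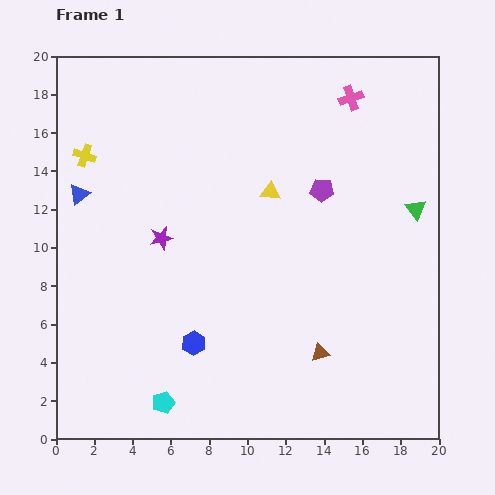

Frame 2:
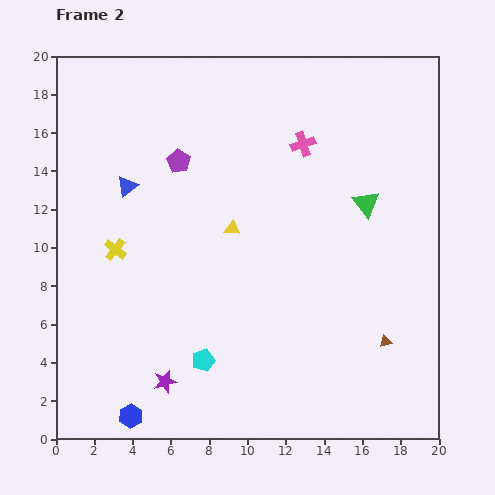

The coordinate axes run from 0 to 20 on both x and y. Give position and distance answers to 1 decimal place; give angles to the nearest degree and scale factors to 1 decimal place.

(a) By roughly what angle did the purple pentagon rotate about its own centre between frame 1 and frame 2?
26° clockwise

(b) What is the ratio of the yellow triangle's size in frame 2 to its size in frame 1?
0.8×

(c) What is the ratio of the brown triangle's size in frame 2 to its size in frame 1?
0.7×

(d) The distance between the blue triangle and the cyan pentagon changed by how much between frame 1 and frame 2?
-1.9

Distance in frame 1: 11.8. Distance in frame 2: 9.9.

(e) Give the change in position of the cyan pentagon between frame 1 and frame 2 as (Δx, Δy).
(2.1, 2.2)

The cyan pentagon was at (5.6, 1.9) in frame 1 and (7.7, 4.1) in frame 2.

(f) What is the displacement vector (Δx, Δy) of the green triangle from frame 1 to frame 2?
(-2.6, 0.3)

The green triangle was at (18.8, 12.0) in frame 1 and (16.2, 12.3) in frame 2.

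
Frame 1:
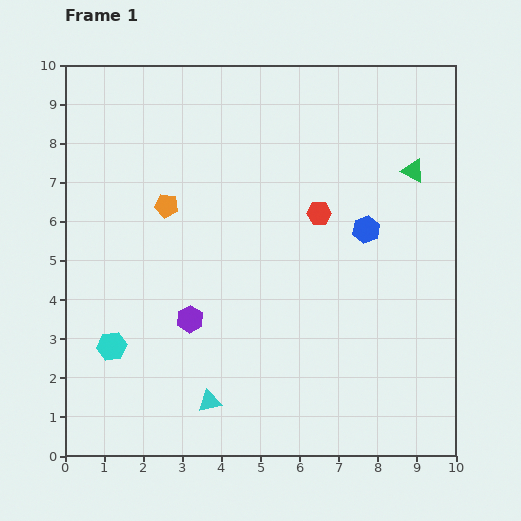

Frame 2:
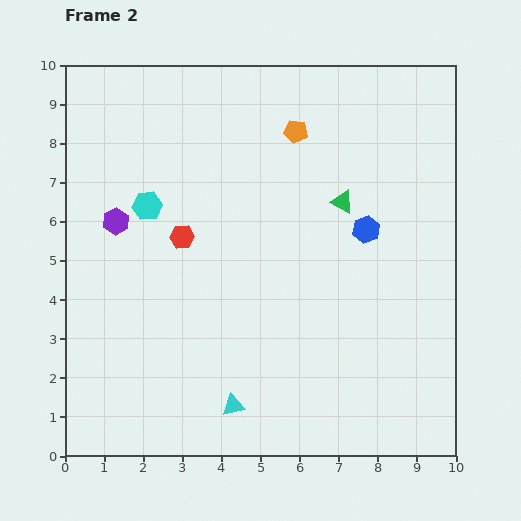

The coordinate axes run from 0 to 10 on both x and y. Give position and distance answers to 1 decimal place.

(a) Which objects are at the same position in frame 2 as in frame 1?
the blue hexagon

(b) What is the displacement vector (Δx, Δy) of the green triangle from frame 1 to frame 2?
(-1.8, -0.8)

The green triangle was at (8.9, 7.3) in frame 1 and (7.1, 6.5) in frame 2.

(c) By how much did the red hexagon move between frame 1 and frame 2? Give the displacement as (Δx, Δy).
(-3.5, -0.6)

The red hexagon was at (6.5, 6.2) in frame 1 and (3.0, 5.6) in frame 2.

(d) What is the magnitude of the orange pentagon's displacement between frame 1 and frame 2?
3.8

The orange pentagon moved from (2.6, 6.4) to (5.9, 8.3), a distance of √(3.3² + 1.9²) ≈ 3.8.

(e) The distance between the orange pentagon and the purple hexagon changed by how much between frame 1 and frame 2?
+2.1

Distance in frame 1: 3.0. Distance in frame 2: 5.1.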